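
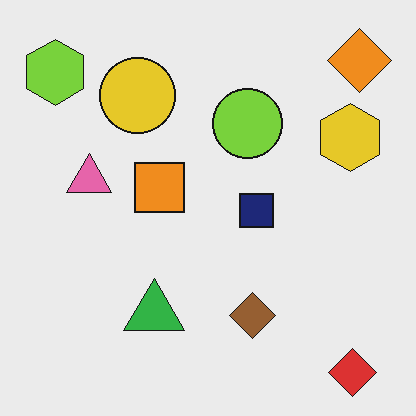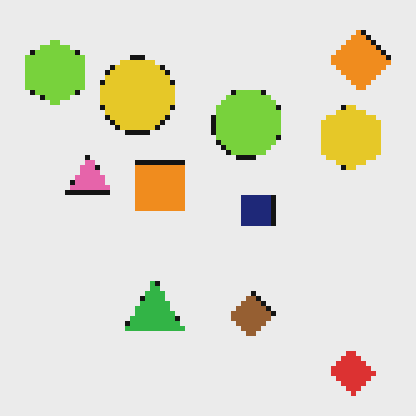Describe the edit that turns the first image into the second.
The image was mildly pixelated.

Shapes are reduced to large square blocks; fine edges and outlines are lost — a downscale-then-upscale (mosaic) effect.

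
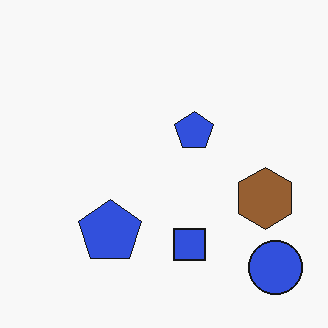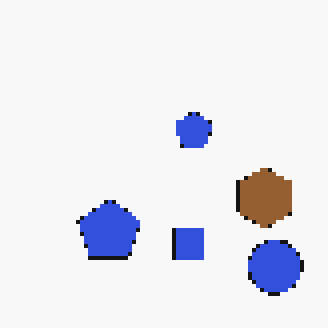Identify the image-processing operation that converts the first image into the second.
The second image is the first lightly pixelated (a mild mosaic effect).

Shapes are reduced to large square blocks; fine edges and outlines are lost — a downscale-then-upscale (mosaic) effect.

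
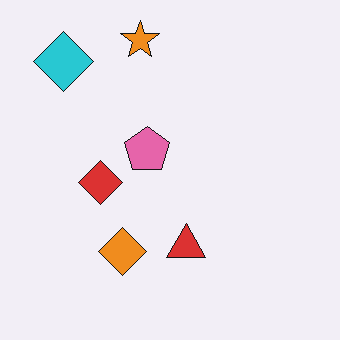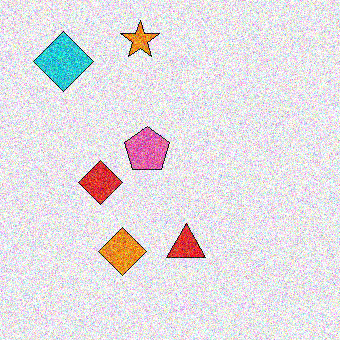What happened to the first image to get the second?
The transformation is: degraded with heavy additive noise.

Random speckle covers the whole image, including the flat background.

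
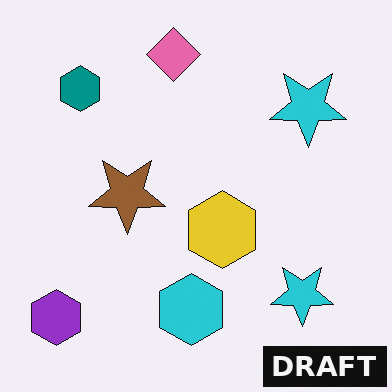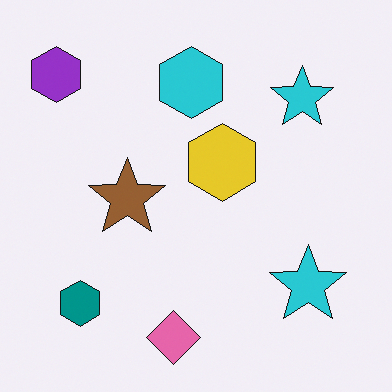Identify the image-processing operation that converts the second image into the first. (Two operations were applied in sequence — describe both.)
This is the original image flipped vertically (top ↔ bottom), then watermarked with the text "DRAFT" in the lower-right corner.

The pink diamond is in the bottom of the second image and the top of the first — shapes on opposite sides of the horizontal midline have swapped in a mirror flip. A dark label reading "DRAFT" appears in the lower-right corner.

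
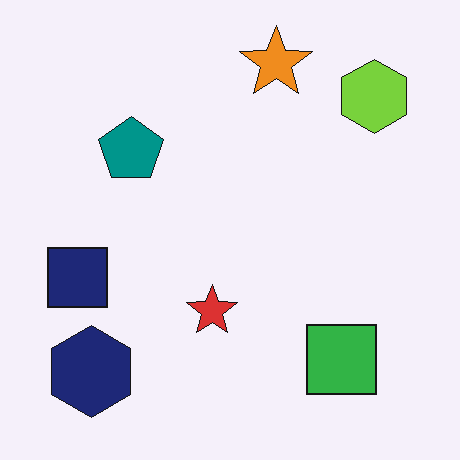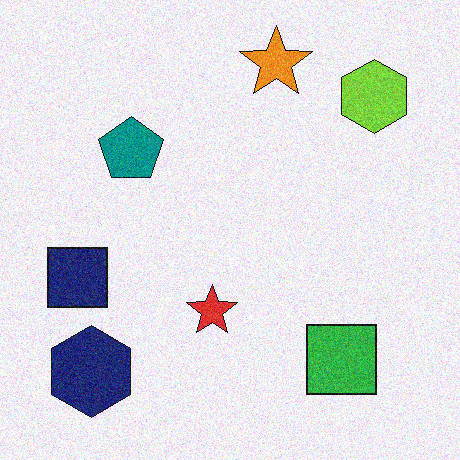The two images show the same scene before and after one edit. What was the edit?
Degraded with visible gaussian noise.

Random speckle covers the whole image, including the flat background.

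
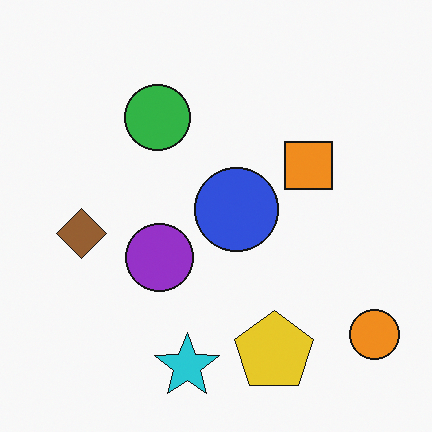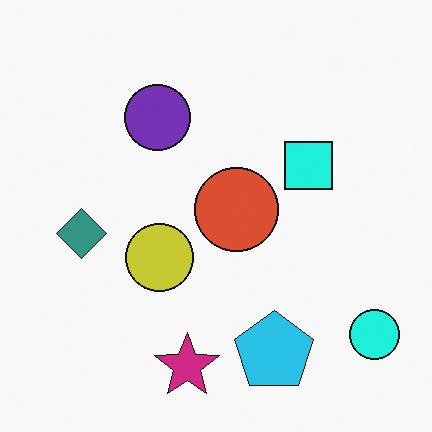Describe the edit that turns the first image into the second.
The second image is the first hue-shifted noticeably.

Every shape's color has rotated by the same amount around the hue wheel — a uniform hue shift.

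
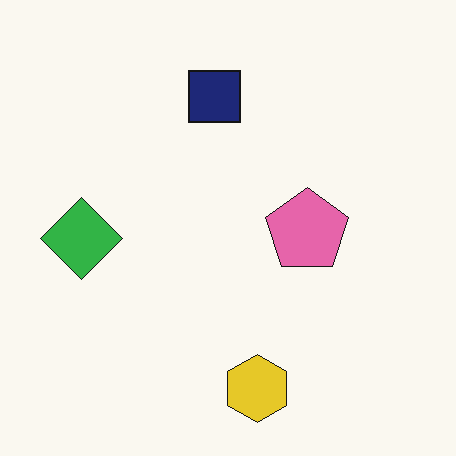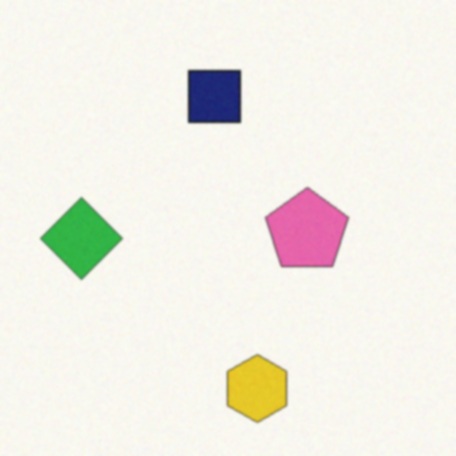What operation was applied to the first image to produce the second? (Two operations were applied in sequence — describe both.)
It was degraded with subtle gaussian noise, then given a subtle gaussian blur.

Random speckle covers the whole image, including the flat background. Shape edges and outlines are uniformly softened across the whole image.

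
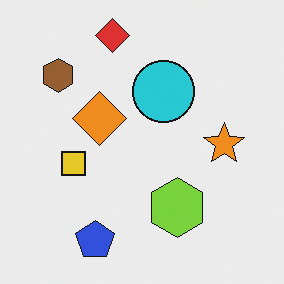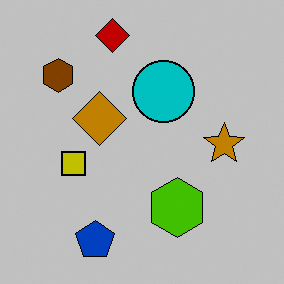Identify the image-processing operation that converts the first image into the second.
It was heavily posterized to just a handful of flat colors.

Each flat color has snapped to a coarser quantized level — most visibly, the near-white background has dropped to a flat grey.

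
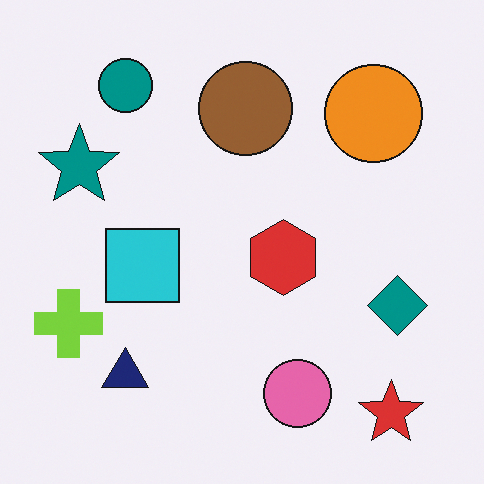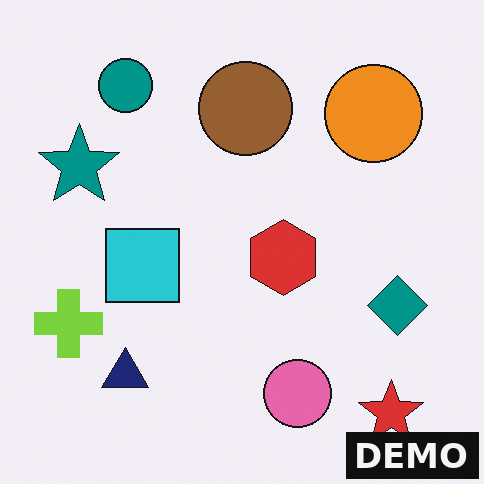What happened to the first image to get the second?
The second image is the first watermarked with the text "DEMO" in the lower-right corner.

A dark label reading "DEMO" appears in the lower-right corner.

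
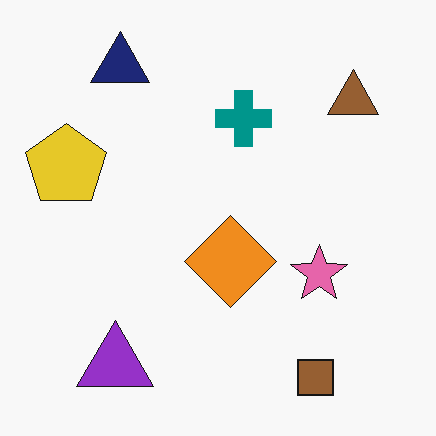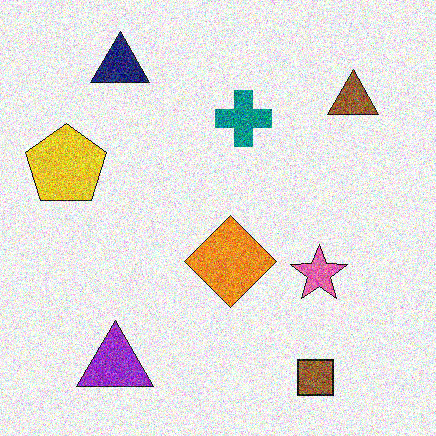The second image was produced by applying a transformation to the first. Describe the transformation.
The second image is the first degraded with strong gaussian noise.

Random speckle covers the whole image, including the flat background.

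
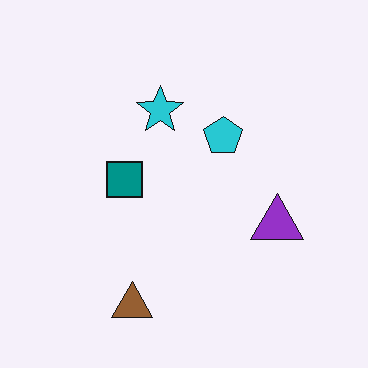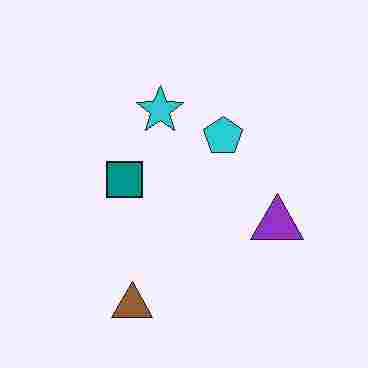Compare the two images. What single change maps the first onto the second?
The transformation is: heavily JPEG-compressed with obvious blocking artifacts.

Blocky 8×8 compression artifacts appear around shape edges and the flat background shows ringing — characteristic JPEG degradation.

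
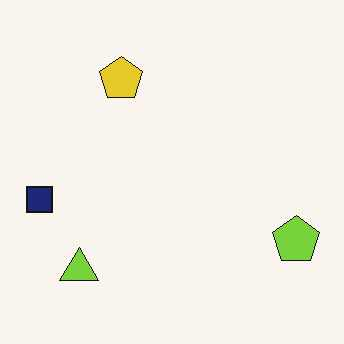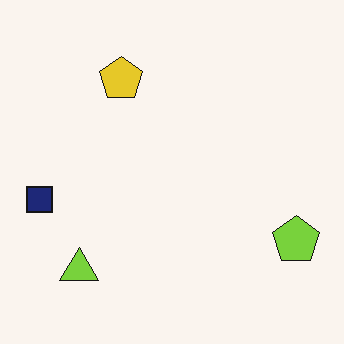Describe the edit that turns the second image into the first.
The transformation is: given moderate JPEG compression.

Blocky 8×8 compression artifacts appear around shape edges and the flat background shows ringing — characteristic JPEG degradation.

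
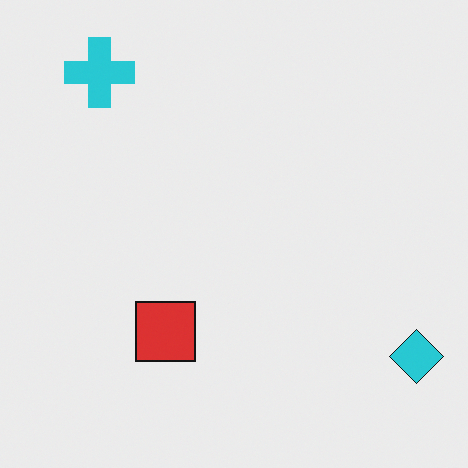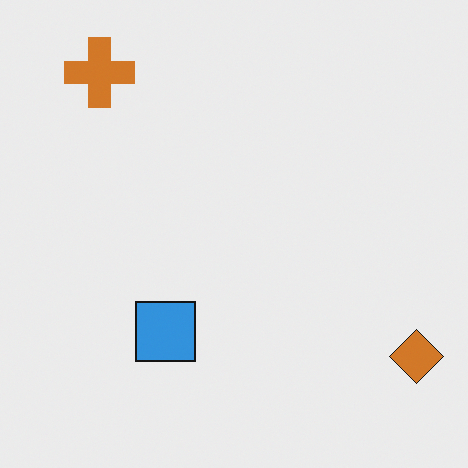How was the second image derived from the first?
It was hue-shifted by a large amount.

Every shape's color has rotated by the same amount around the hue wheel — a uniform hue shift.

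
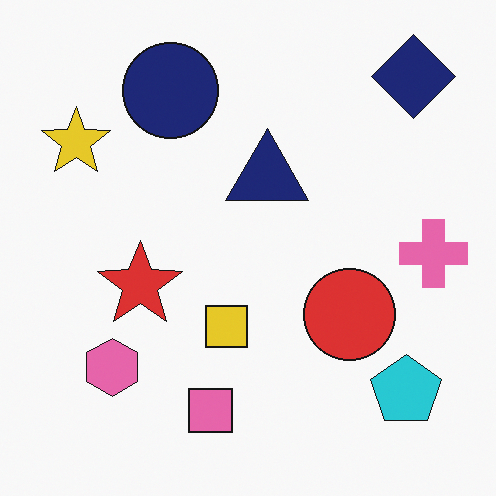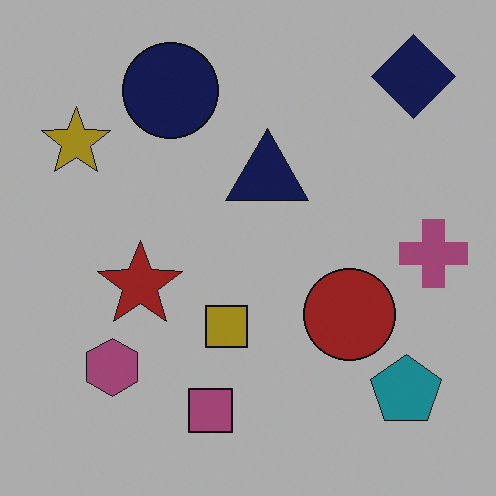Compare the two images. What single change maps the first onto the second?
The transformation is: darkened a lot.

Every pixel — background and shapes alike — is uniformly darkened.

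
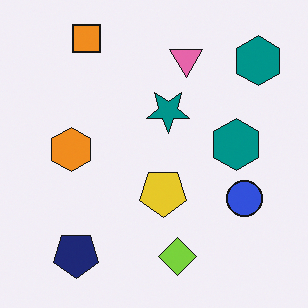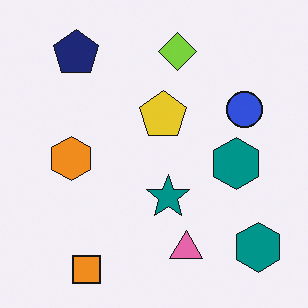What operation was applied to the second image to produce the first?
This is the original image flipped vertically (top ↔ bottom).

The orange square is in the bottom-left of the second image and the top-left of the first — shapes on opposite sides of the horizontal midline have swapped in a mirror flip.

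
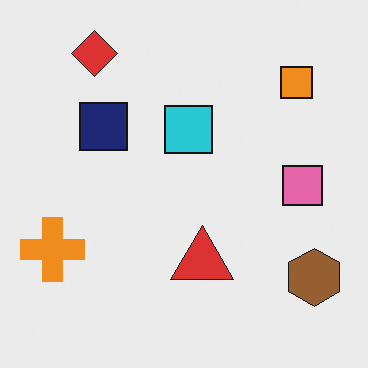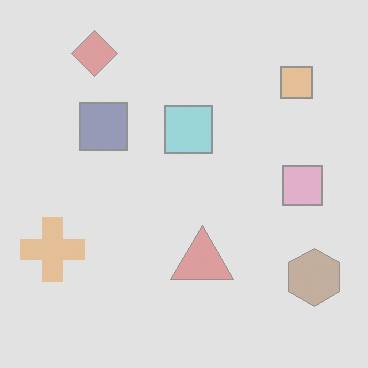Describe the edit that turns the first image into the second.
It was given much lower contrast.

Tones are pushed toward mid-grey across the whole image — a global contrast change.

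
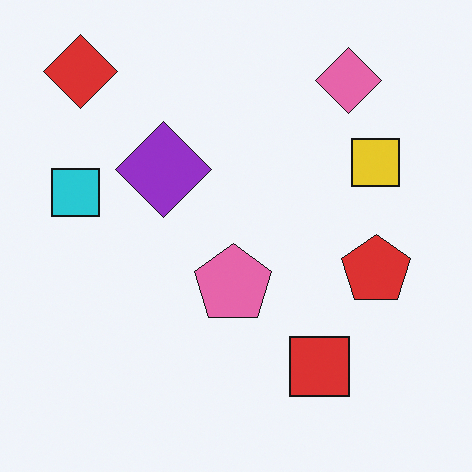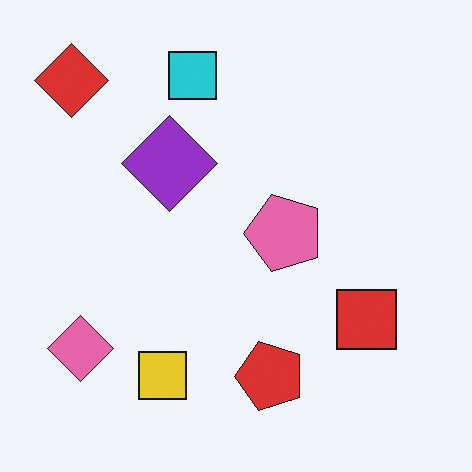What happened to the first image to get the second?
The second image is the first transposed (reflected across the top-left ↔ bottom-right diagonal).

Shapes have swapped their row and column positions — what was in the top-right is now in the bottom-left — a diagonal reflection.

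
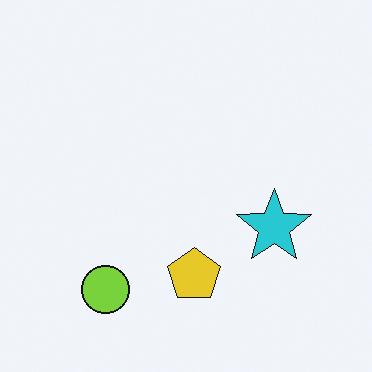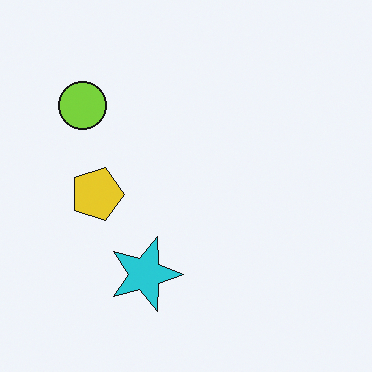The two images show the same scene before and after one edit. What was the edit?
The image was rotated 90° clockwise.

The lime circle sits in the bottom-left of the first image and the top-left of the second — consistent with a whole-image 90° clockwise rotation.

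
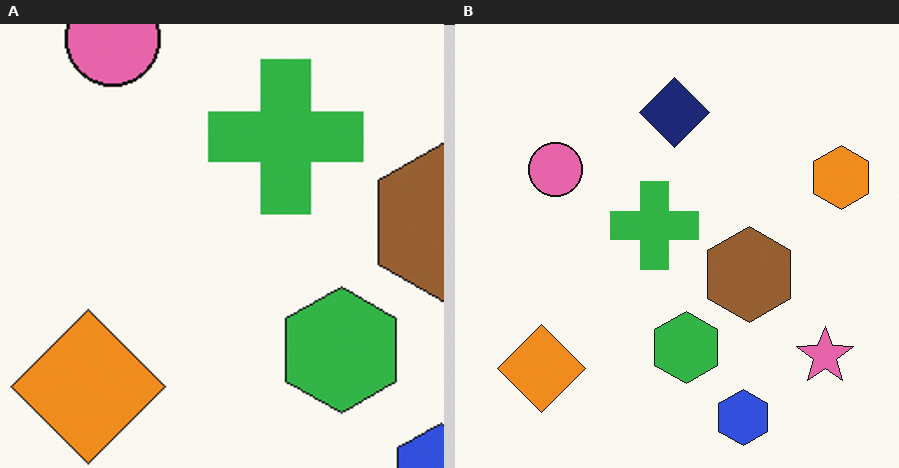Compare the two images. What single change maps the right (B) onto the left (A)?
The left (A) image is the right (B) cropped tightly and scaled back up.

The visible shapes are larger and the field of view is narrower; shapes near the original edges may be partly or wholly outside the frame — a crop-and-rescale.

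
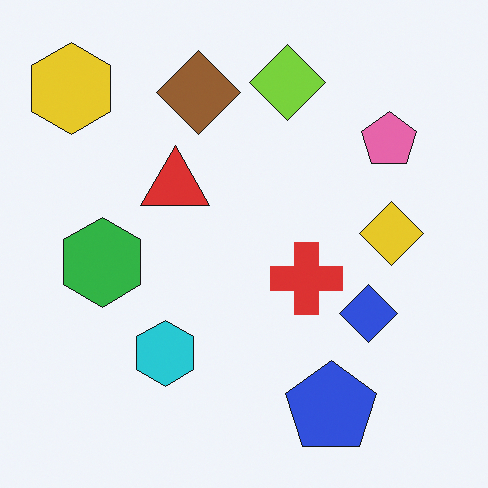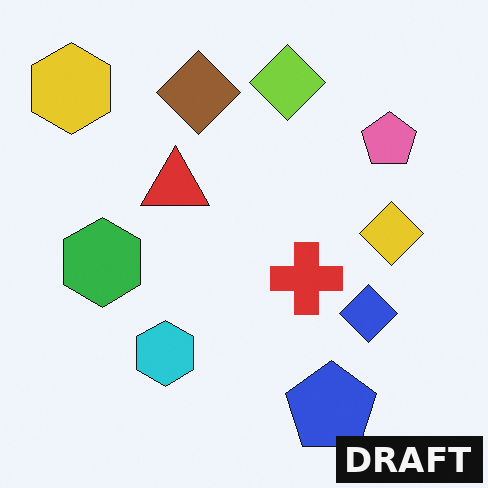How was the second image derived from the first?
It was watermarked with the text "DRAFT" in the lower-right corner.

A dark label reading "DRAFT" appears in the lower-right corner.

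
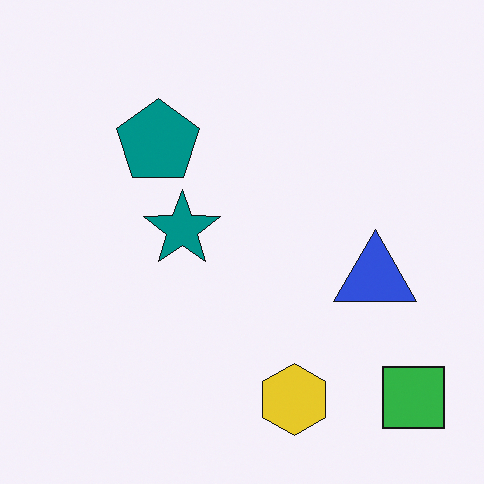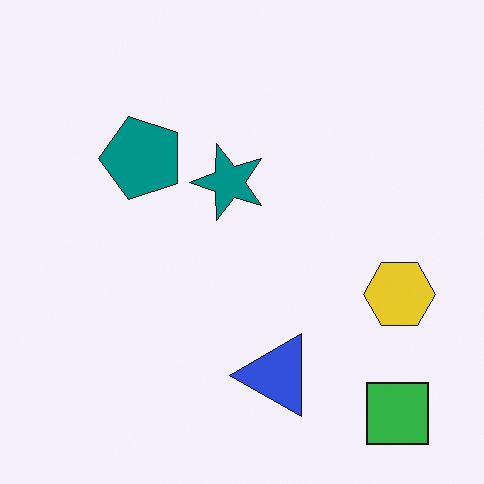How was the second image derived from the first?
Transposed (reflected across the top-left ↔ bottom-right diagonal).

Shapes have swapped their row and column positions — what was in the top-right is now in the bottom-left — a diagonal reflection.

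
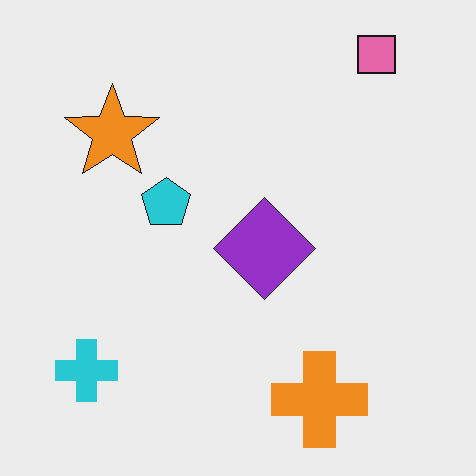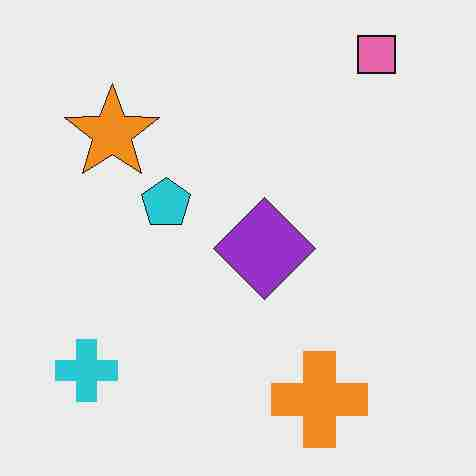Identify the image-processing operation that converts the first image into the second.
The second image is the first heavily JPEG-compressed with obvious blocking artifacts.

Blocky 8×8 compression artifacts appear around shape edges and the flat background shows ringing — characteristic JPEG degradation.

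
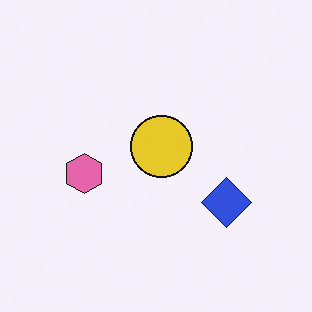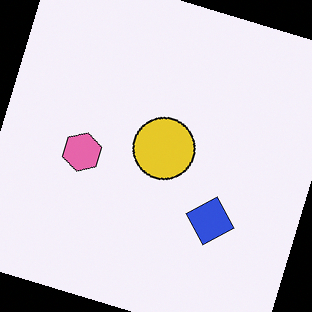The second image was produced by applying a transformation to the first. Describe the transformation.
The image was rotated clockwise by a moderate amount.

Every shape is tilted by the same angle and the image corners show triangular fill wedges — a whole-image rotation by a non-right angle.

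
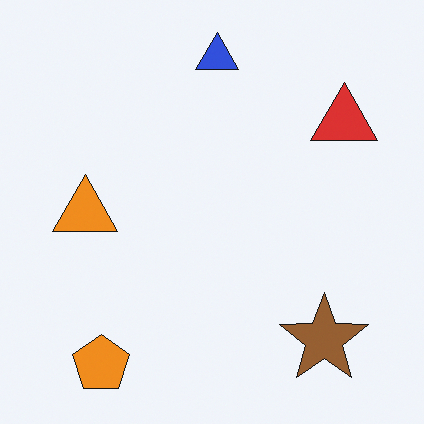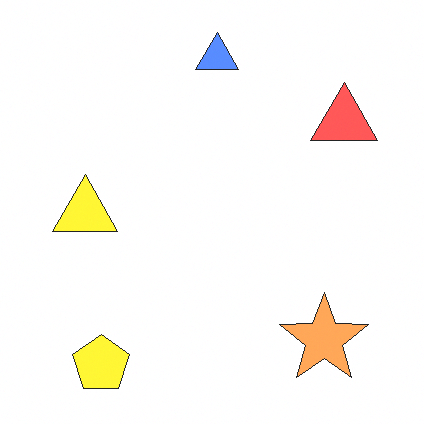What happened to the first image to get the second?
The second image is the first substantially brightened.

Every pixel — background and shapes alike — is uniformly brightened.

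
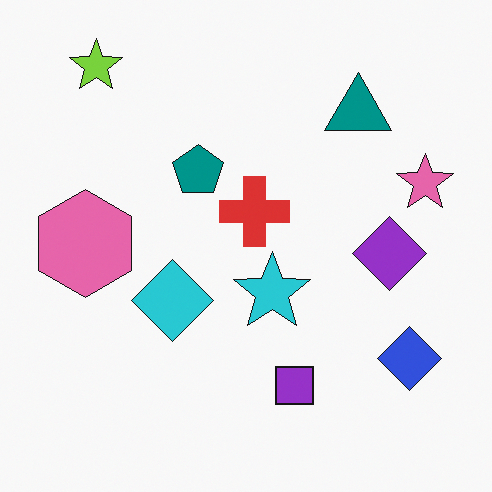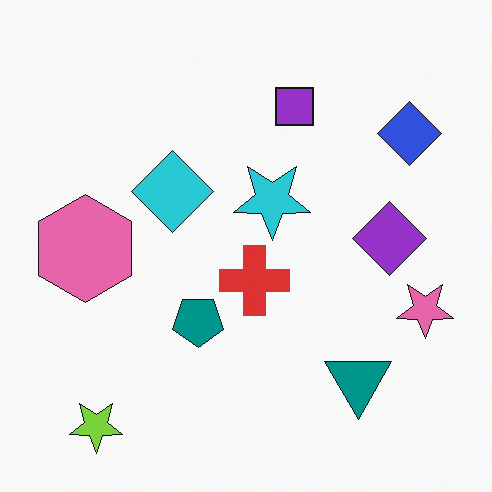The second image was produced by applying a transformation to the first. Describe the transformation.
The second image is the first flipped vertically (top ↔ bottom).

The lime star is in the top-left of the first image and the bottom-left of the second — shapes on opposite sides of the horizontal midline have swapped in a mirror flip.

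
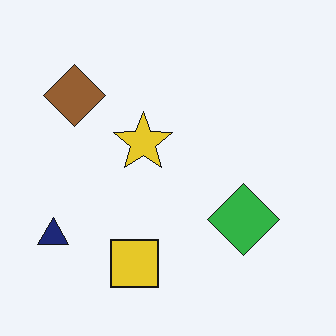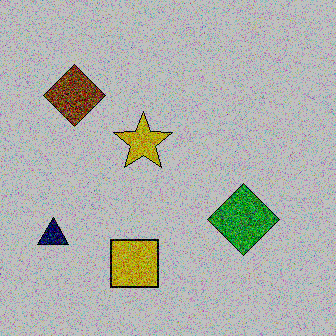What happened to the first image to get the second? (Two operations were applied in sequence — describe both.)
The second image is the first degraded with strong gaussian noise, then aggressively posterized.

Random speckle covers the whole image, including the flat background. Each flat color has snapped to a coarser quantized level — most visibly, the near-white background has dropped to a flat grey.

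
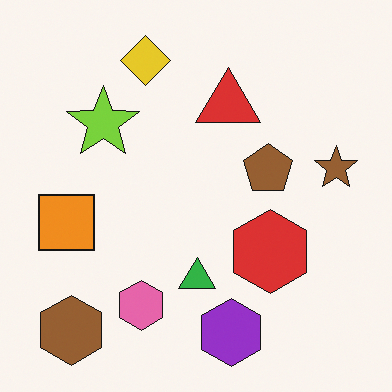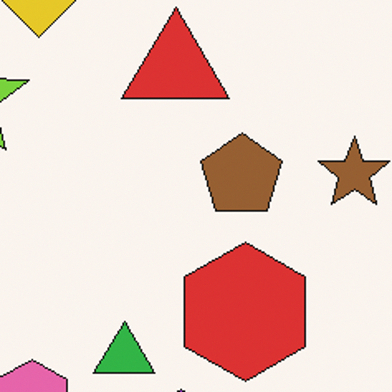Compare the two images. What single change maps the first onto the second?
Cropped tightly and scaled back up.

The visible shapes are larger and the field of view is narrower; shapes near the original edges may be partly or wholly outside the frame — a crop-and-rescale.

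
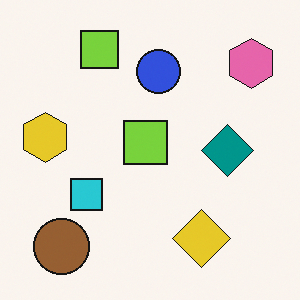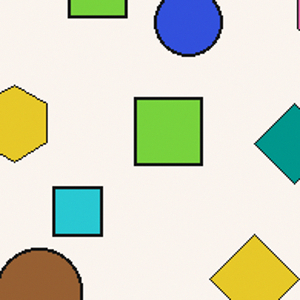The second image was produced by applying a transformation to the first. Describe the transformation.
The image was cropped to a modestly smaller region and rescaled.

The visible shapes are larger and the field of view is narrower; shapes near the original edges may be partly or wholly outside the frame — a crop-and-rescale.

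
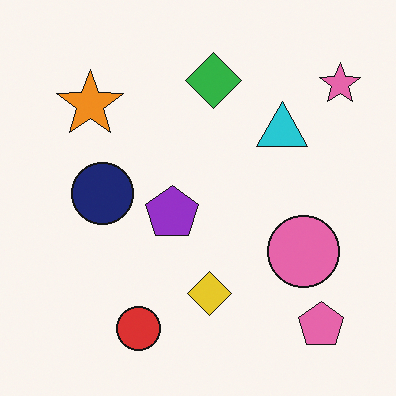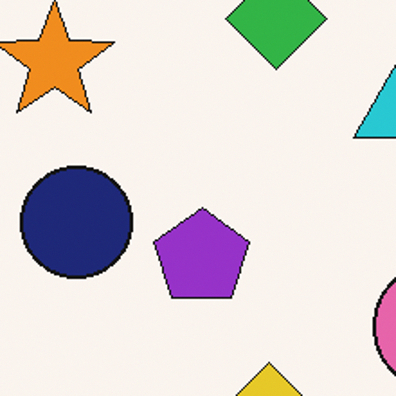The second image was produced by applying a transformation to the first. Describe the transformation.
This is the original image cropped to a noticeably smaller region and rescaled.

The visible shapes are larger and the field of view is narrower; shapes near the original edges may be partly or wholly outside the frame — a crop-and-rescale.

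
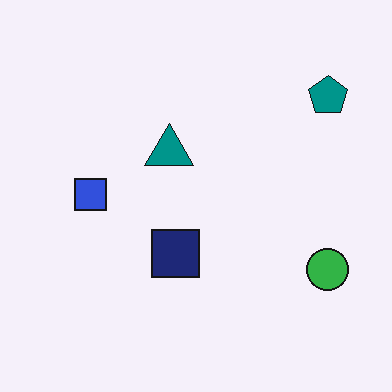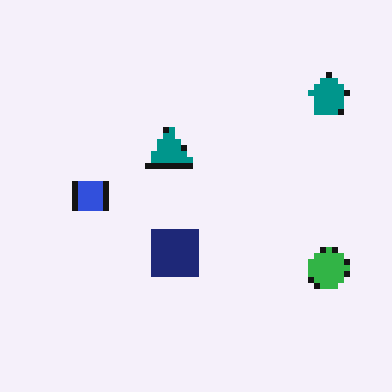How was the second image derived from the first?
The transformation is: moderately pixelated.

Shapes are reduced to large square blocks; fine edges and outlines are lost — a downscale-then-upscale (mosaic) effect.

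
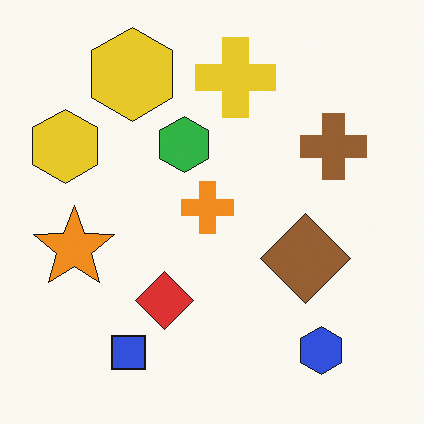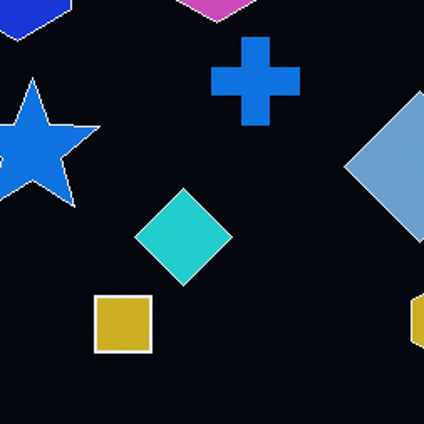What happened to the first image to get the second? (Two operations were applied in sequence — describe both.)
It was color-inverted (negative), then cropped to a noticeably smaller region and rescaled.

The light background has become dark and every shape's color is its complement — a photographic negative. The visible shapes are larger and the field of view is narrower; shapes near the original edges may be partly or wholly outside the frame — a crop-and-rescale.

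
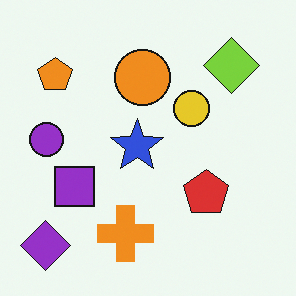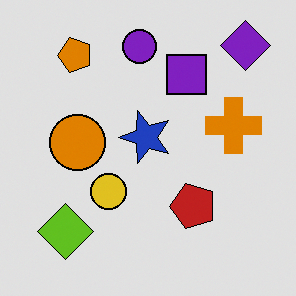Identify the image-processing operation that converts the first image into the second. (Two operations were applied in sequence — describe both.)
It was moderately posterized, then transposed (reflected across the top-left ↔ bottom-right diagonal).

Each flat color has snapped to a coarser quantized level — most visibly, the near-white background has dropped to a flat grey. Shapes have swapped their row and column positions — what was in the top-right is now in the bottom-left — a diagonal reflection.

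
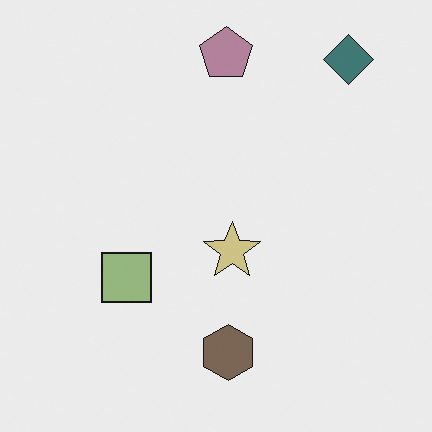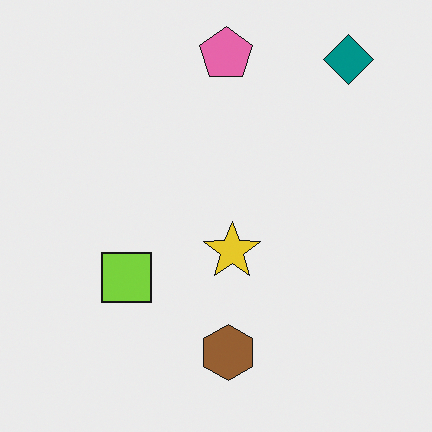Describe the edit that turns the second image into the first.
The image was made much more muted (saturation change).

All colors are more muted and greyish — a global saturation change.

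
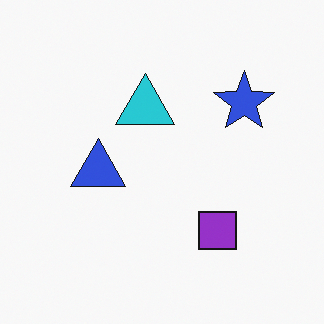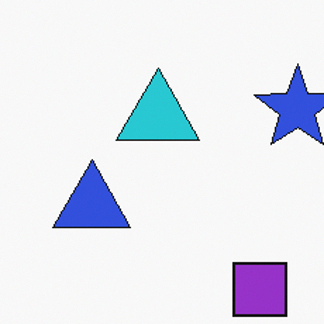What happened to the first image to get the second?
It was cropped slightly and scaled back up.

The visible shapes are larger and the field of view is narrower; shapes near the original edges may be partly or wholly outside the frame — a crop-and-rescale.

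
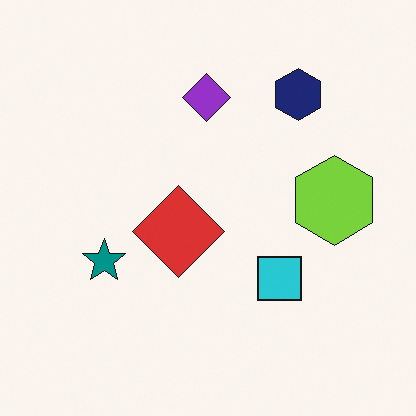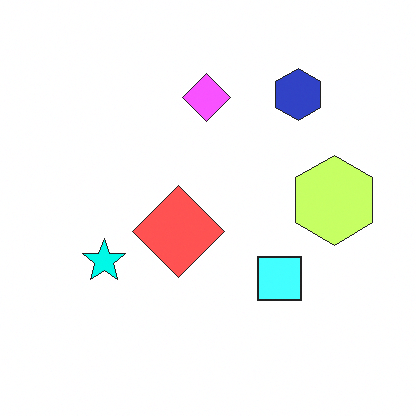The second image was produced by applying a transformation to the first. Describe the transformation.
The image was substantially brightened.

Every pixel — background and shapes alike — is uniformly brightened.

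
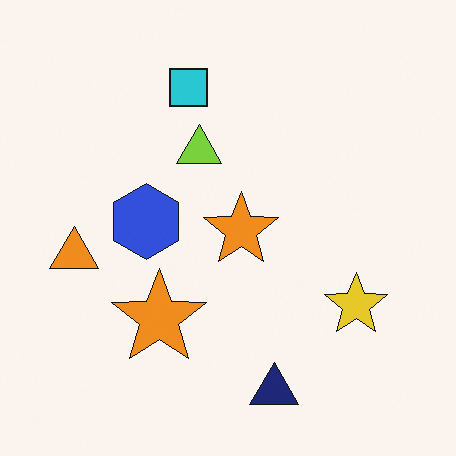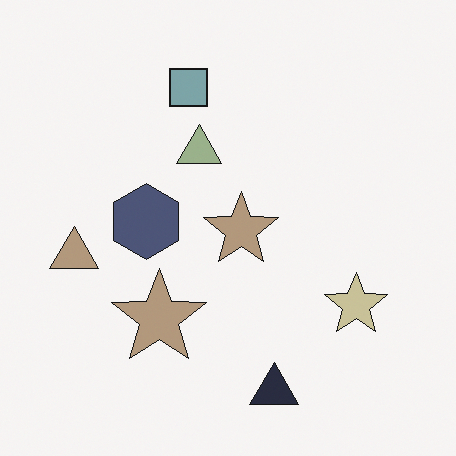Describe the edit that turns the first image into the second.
This is the original image made much more muted (saturation change).

All colors are more muted and greyish — a global saturation change.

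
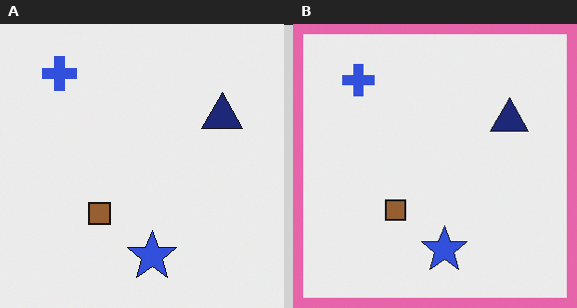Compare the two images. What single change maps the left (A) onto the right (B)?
This is the original image framed with a pink border.

A solid pink frame runs around the edge of the right (B) image, with the content slightly shrunk inside it.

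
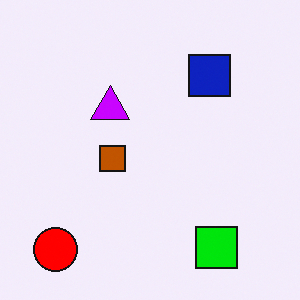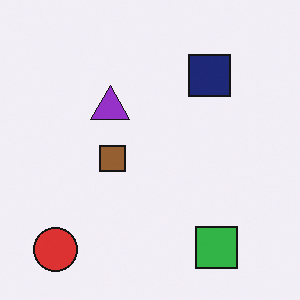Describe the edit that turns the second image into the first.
The transformation is: made much more vivid (saturation change).

All colors are more vivid — a global saturation change.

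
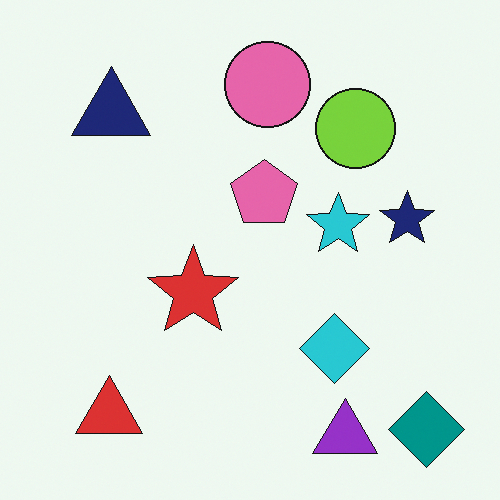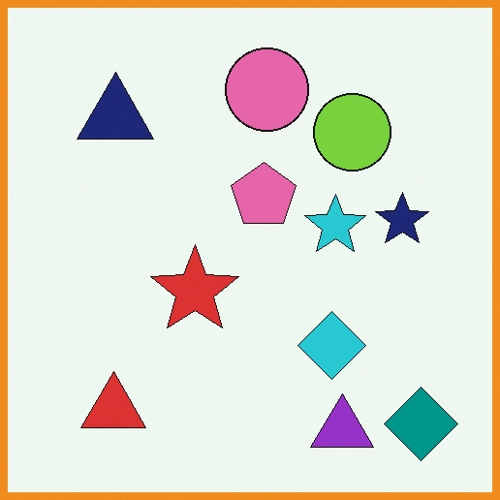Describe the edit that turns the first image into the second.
This is the original image framed with a orange border.

A solid orange frame runs around the edge of the second image, with the content slightly shrunk inside it.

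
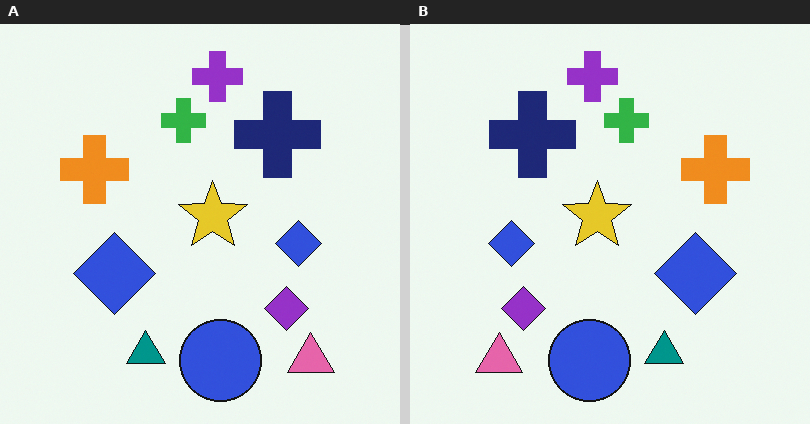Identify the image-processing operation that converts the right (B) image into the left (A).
It was flipped horizontally (left ↔ right).

The pink triangle is in the bottom-left of the right (B) image and the bottom-right of the left (A) — shapes on opposite sides of the vertical midline have swapped in a mirror flip.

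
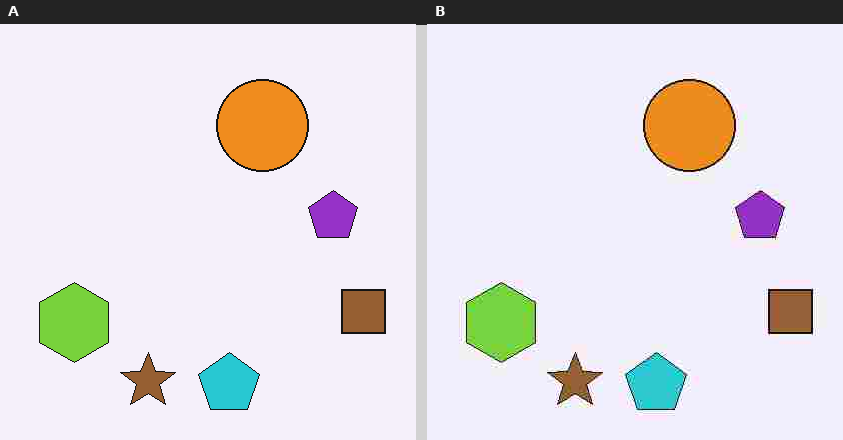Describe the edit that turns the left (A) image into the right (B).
The image was heavily JPEG-compressed with obvious blocking artifacts.

Blocky 8×8 compression artifacts appear around shape edges and the flat background shows ringing — characteristic JPEG degradation.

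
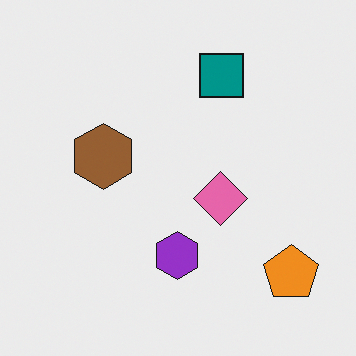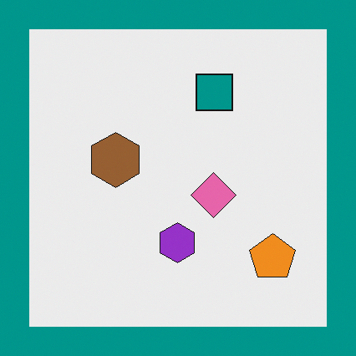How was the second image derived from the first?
The transformation is: framed with a teal border.

A solid teal frame runs around the edge of the second image, with the content slightly shrunk inside it.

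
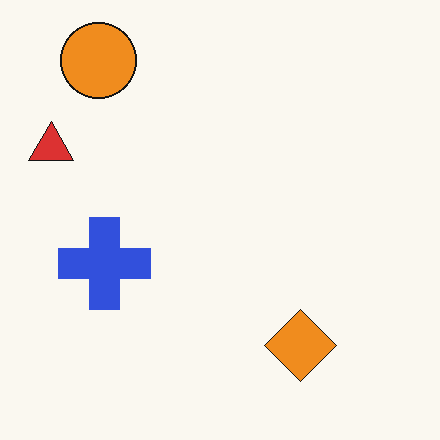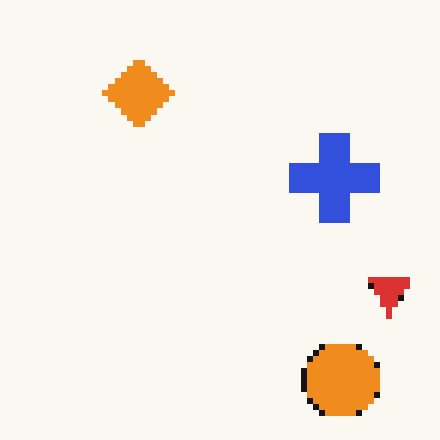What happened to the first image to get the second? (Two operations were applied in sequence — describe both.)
The transformation is: rotated 180°, then moderately pixelated.

The orange circle sits in the top-left of the first image and the bottom-right of the second — consistent with a whole-image 180° rotation. Shapes are reduced to large square blocks; fine edges and outlines are lost — a downscale-then-upscale (mosaic) effect.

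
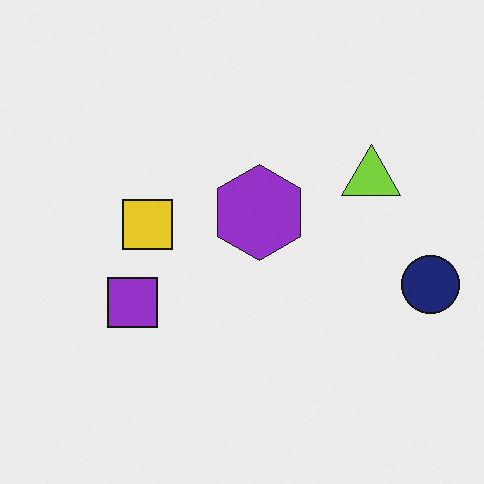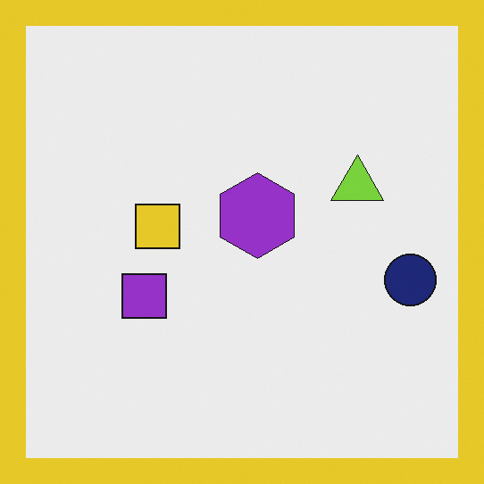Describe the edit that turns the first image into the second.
Framed with a yellow border.

A solid yellow frame runs around the edge of the second image, with the content slightly shrunk inside it.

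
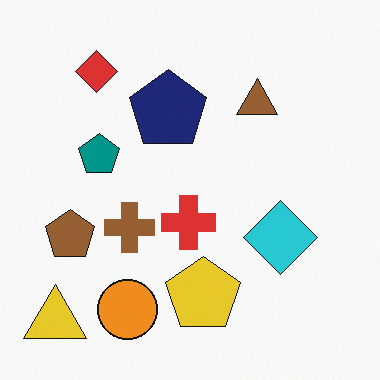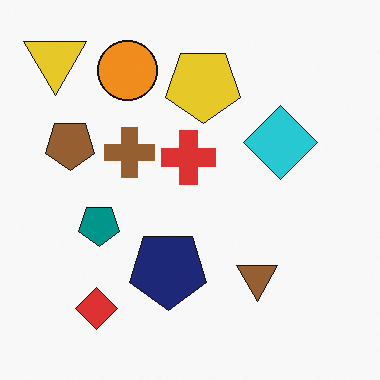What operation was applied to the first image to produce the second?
The image was flipped vertically (top ↔ bottom).

The yellow triangle is in the bottom-left of the first image and the top-left of the second — shapes on opposite sides of the horizontal midline have swapped in a mirror flip.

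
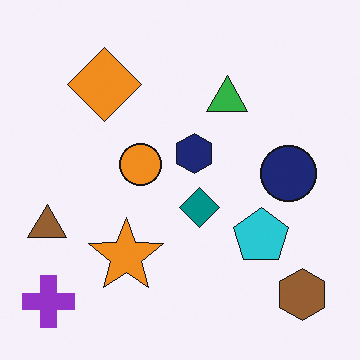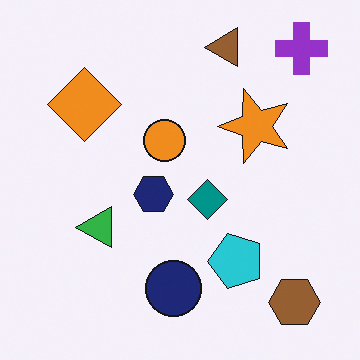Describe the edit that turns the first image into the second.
The image was transposed (reflected across the top-left ↔ bottom-right diagonal).

Shapes have swapped their row and column positions — what was in the top-right is now in the bottom-left — a diagonal reflection.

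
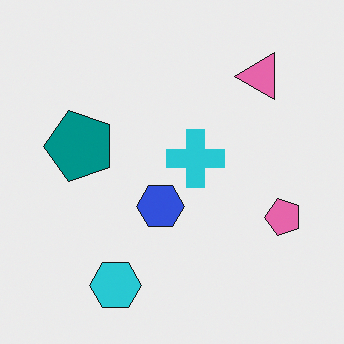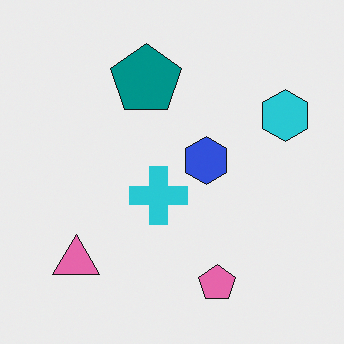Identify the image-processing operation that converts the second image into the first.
It was transposed (reflected across the top-left ↔ bottom-right diagonal).

Shapes have swapped their row and column positions — what was in the top-right is now in the bottom-left — a diagonal reflection.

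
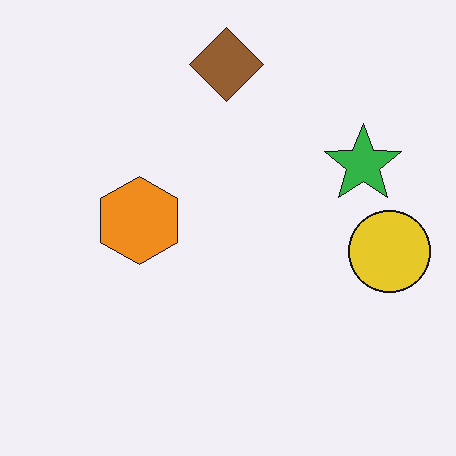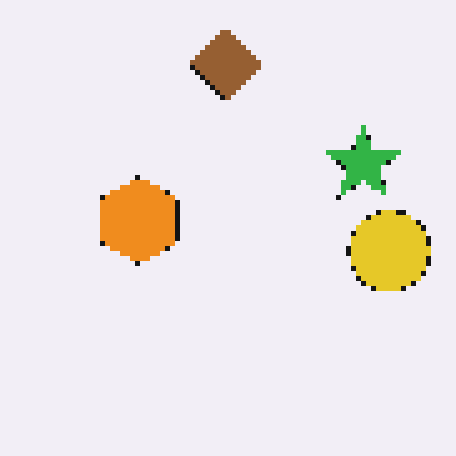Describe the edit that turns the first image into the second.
The image was mildly pixelated.

Shapes are reduced to large square blocks; fine edges and outlines are lost — a downscale-then-upscale (mosaic) effect.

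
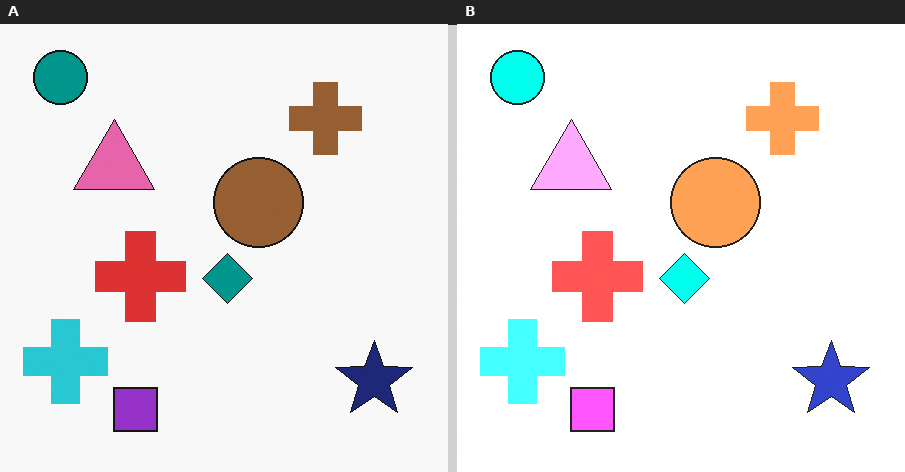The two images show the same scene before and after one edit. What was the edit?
The image was noticeably brightened.

Every pixel — background and shapes alike — is uniformly brightened.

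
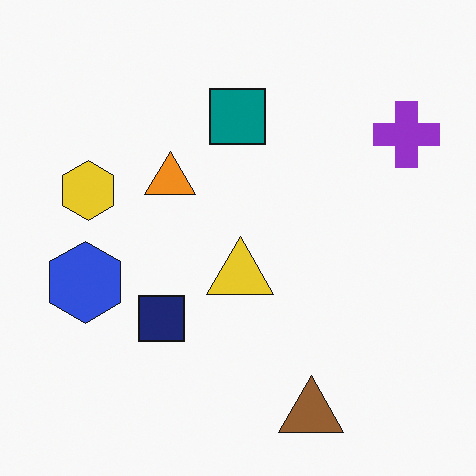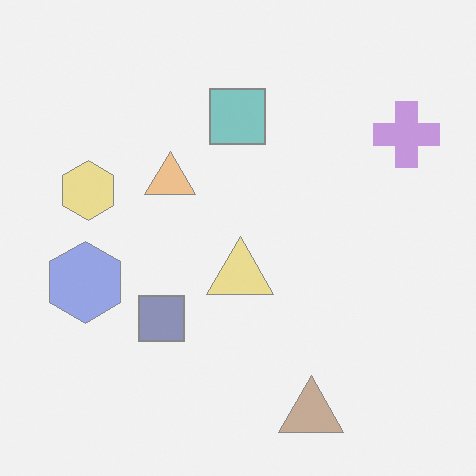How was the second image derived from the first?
Given much lower contrast.

Tones are pushed toward mid-grey across the whole image — a global contrast change.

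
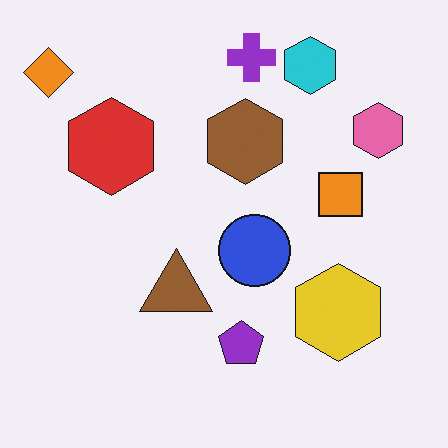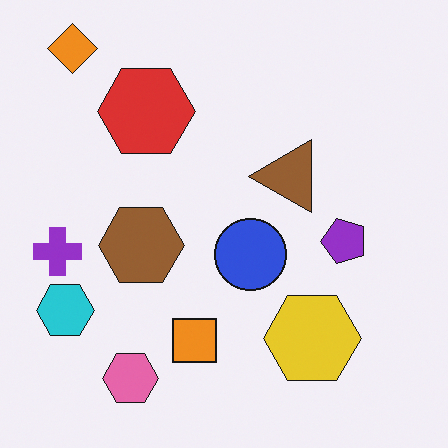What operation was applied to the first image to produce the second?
The image was transposed (reflected across the top-left ↔ bottom-right diagonal).

Shapes have swapped their row and column positions — what was in the top-right is now in the bottom-left — a diagonal reflection.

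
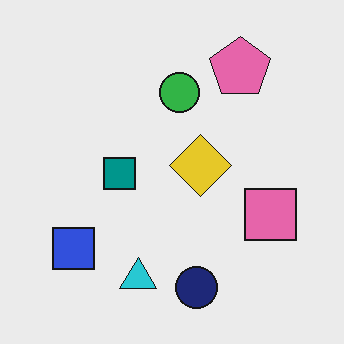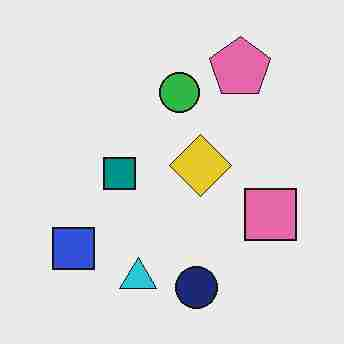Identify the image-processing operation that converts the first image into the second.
This is the original image degraded with heavy JPEG compression.

Blocky 8×8 compression artifacts appear around shape edges and the flat background shows ringing — characteristic JPEG degradation.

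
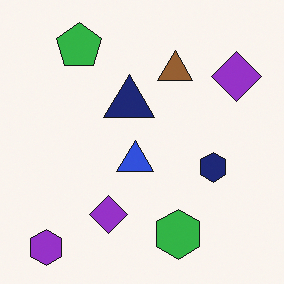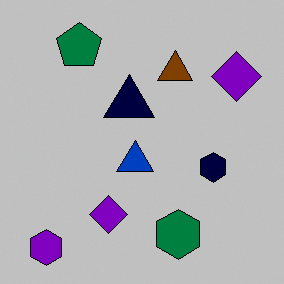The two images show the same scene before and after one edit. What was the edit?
The second image is the first heavily posterized to just a handful of flat colors.

Each flat color has snapped to a coarser quantized level — most visibly, the near-white background has dropped to a flat grey.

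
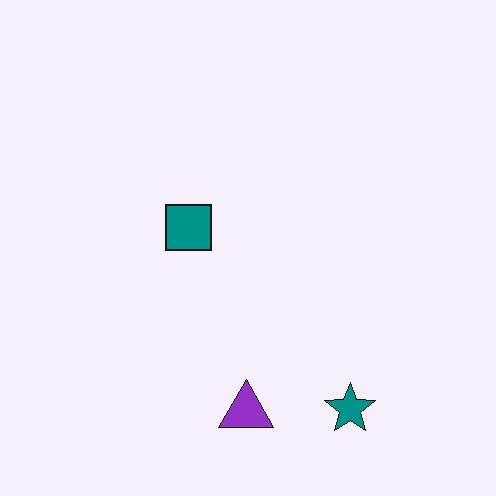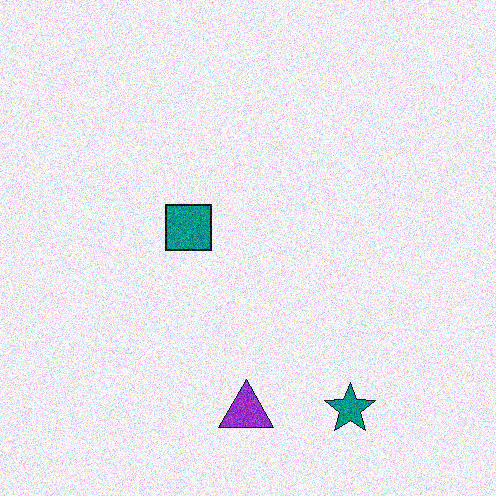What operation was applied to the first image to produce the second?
This is the original image degraded with visible gaussian noise.

Random speckle covers the whole image, including the flat background.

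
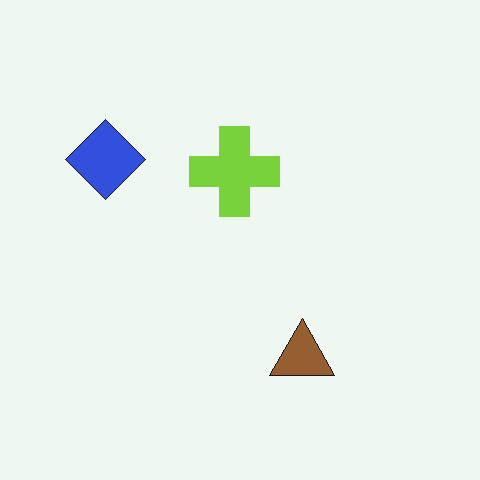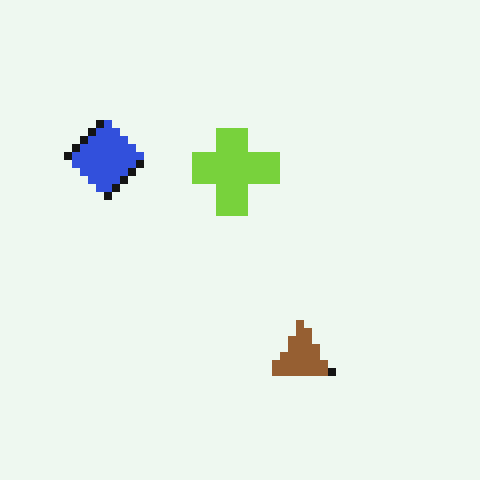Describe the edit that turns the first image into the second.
The transformation is: pixelated into visible square blocks.

Shapes are reduced to large square blocks; fine edges and outlines are lost — a downscale-then-upscale (mosaic) effect.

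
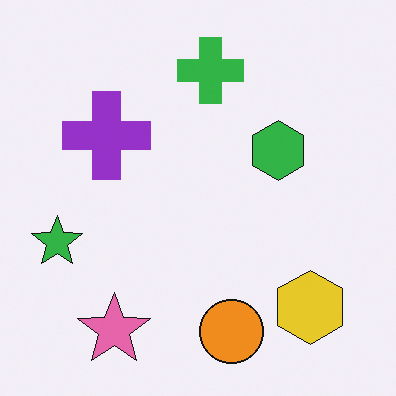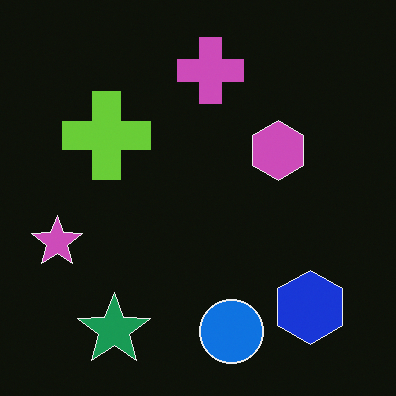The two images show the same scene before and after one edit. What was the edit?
This is the original image color-inverted (negative).

The light background has become dark and every shape's color is its complement — a photographic negative.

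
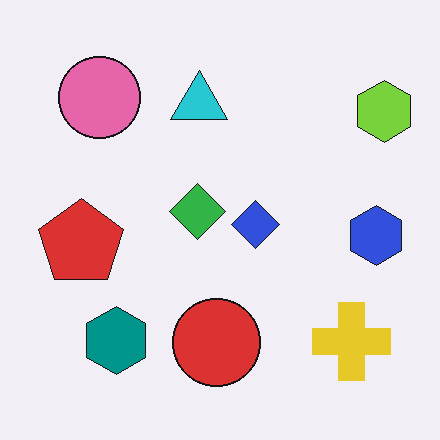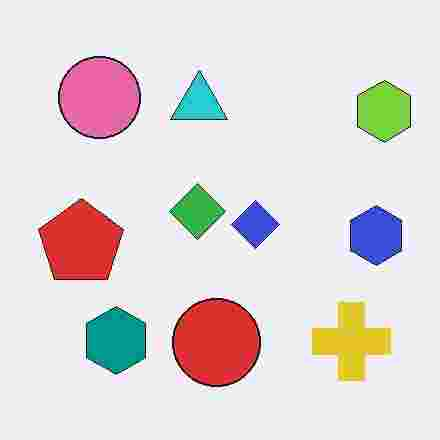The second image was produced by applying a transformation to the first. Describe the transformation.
Degraded with heavy JPEG compression.

Blocky 8×8 compression artifacts appear around shape edges and the flat background shows ringing — characteristic JPEG degradation.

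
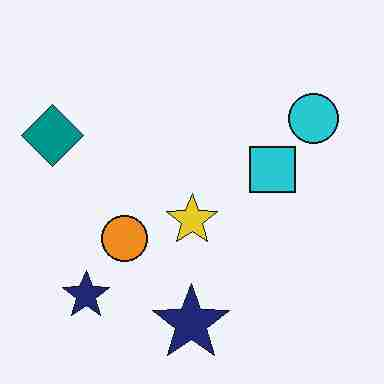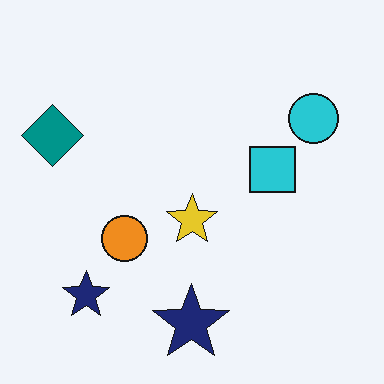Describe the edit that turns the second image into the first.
This is the original image heavily JPEG-compressed with obvious blocking artifacts.

Blocky 8×8 compression artifacts appear around shape edges and the flat background shows ringing — characteristic JPEG degradation.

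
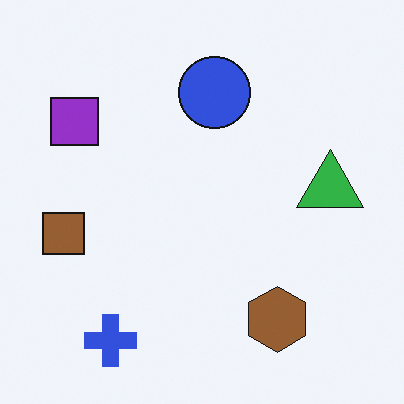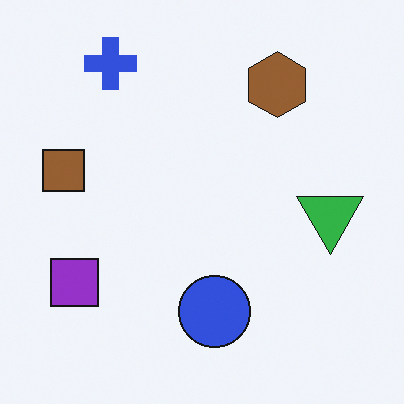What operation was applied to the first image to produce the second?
The transformation is: flipped vertically (top ↔ bottom).

The blue cross is in the bottom-left of the first image and the top-left of the second — shapes on opposite sides of the horizontal midline have swapped in a mirror flip.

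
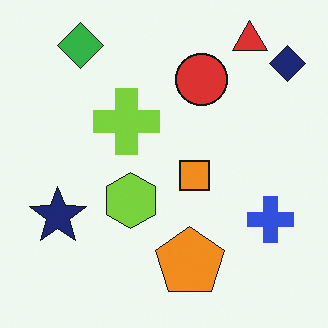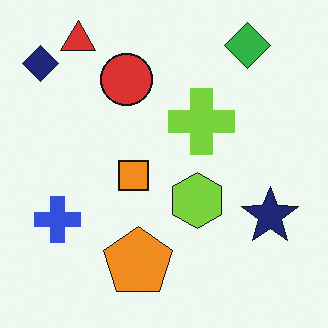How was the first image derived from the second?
Flipped horizontally (left ↔ right).

The navy diamond is in the top-left of the second image and the top-right of the first — shapes on opposite sides of the vertical midline have swapped in a mirror flip.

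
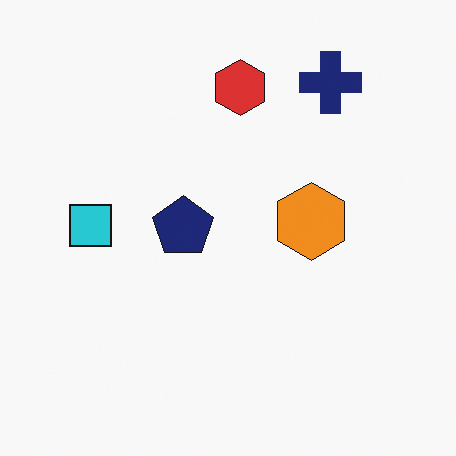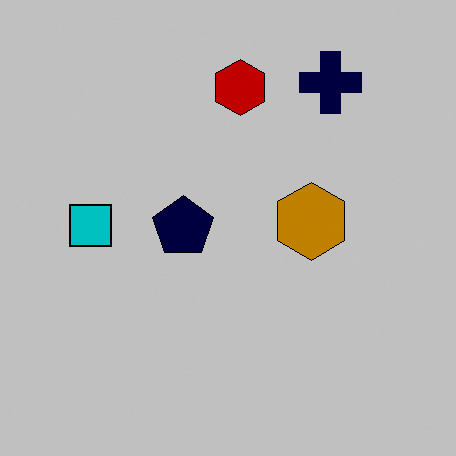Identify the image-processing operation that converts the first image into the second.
The second image is the first heavily posterized to just a handful of flat colors.

Each flat color has snapped to a coarser quantized level — most visibly, the near-white background has dropped to a flat grey.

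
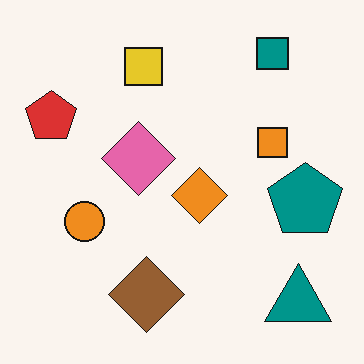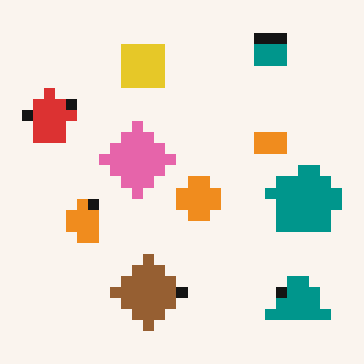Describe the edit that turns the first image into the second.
Heavily pixelated into large blocks.

Shapes are reduced to large square blocks; fine edges and outlines are lost — a downscale-then-upscale (mosaic) effect.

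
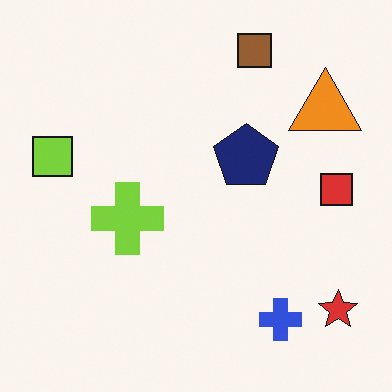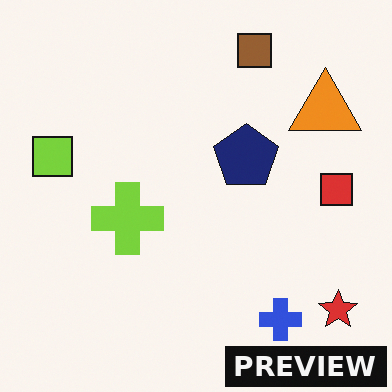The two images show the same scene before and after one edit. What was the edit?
The second image is the first watermarked with the text "PREVIEW" in the lower-right corner.

A dark label reading "PREVIEW" appears in the lower-right corner.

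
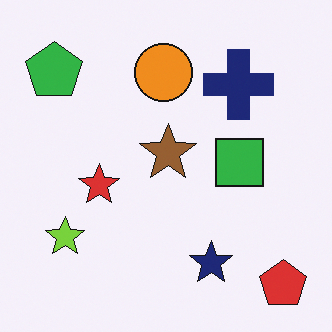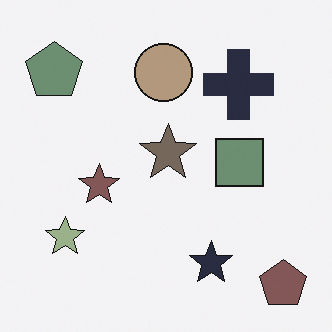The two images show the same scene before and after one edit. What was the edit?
The image was made much more muted (saturation change).

All colors are more muted and greyish — a global saturation change.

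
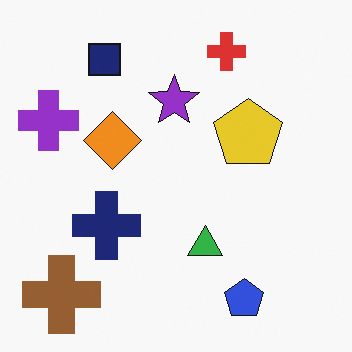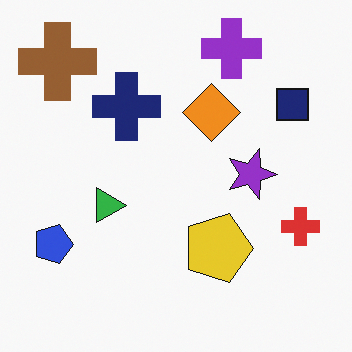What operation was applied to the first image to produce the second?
The image was rotated 90° clockwise.

The brown cross sits in the bottom-left of the first image and the top-left of the second — consistent with a whole-image 90° clockwise rotation.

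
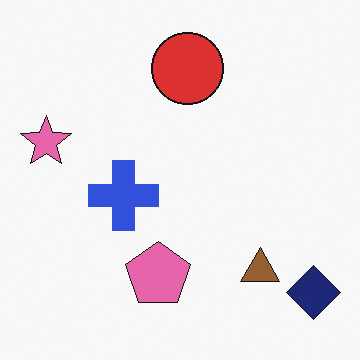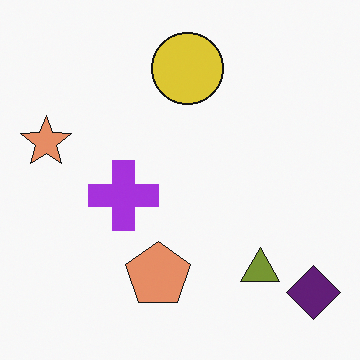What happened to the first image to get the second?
It was hue-shifted slightly.

Every shape's color has rotated by the same amount around the hue wheel — a uniform hue shift.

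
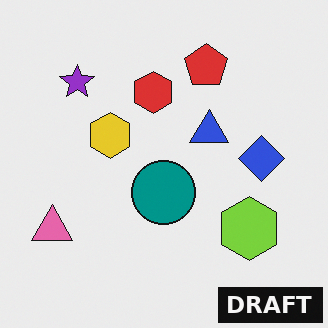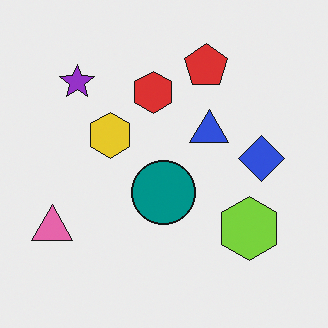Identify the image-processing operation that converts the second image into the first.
Watermarked with the text "DRAFT" in the lower-right corner.

A dark label reading "DRAFT" appears in the lower-right corner.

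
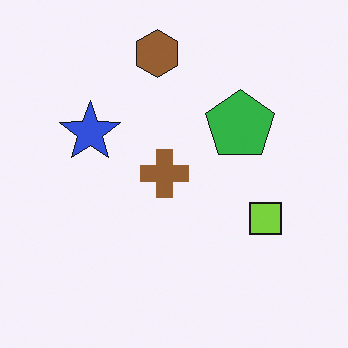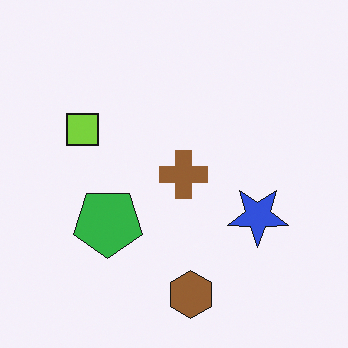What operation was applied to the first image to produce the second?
Rotated 180°.

The brown hexagon sits in the top of the first image and the bottom of the second — consistent with a whole-image 180° rotation.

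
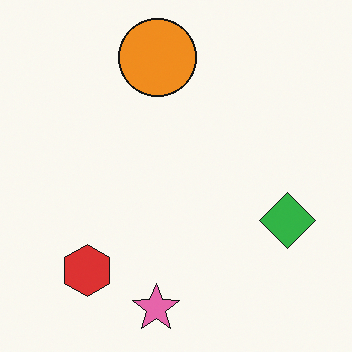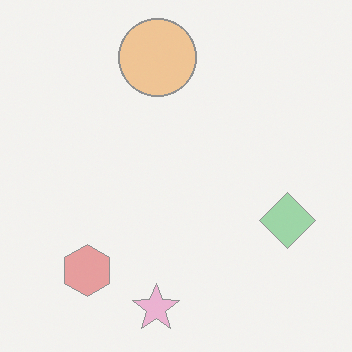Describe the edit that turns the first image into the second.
Given much lower contrast.

Tones are pushed toward mid-grey across the whole image — a global contrast change.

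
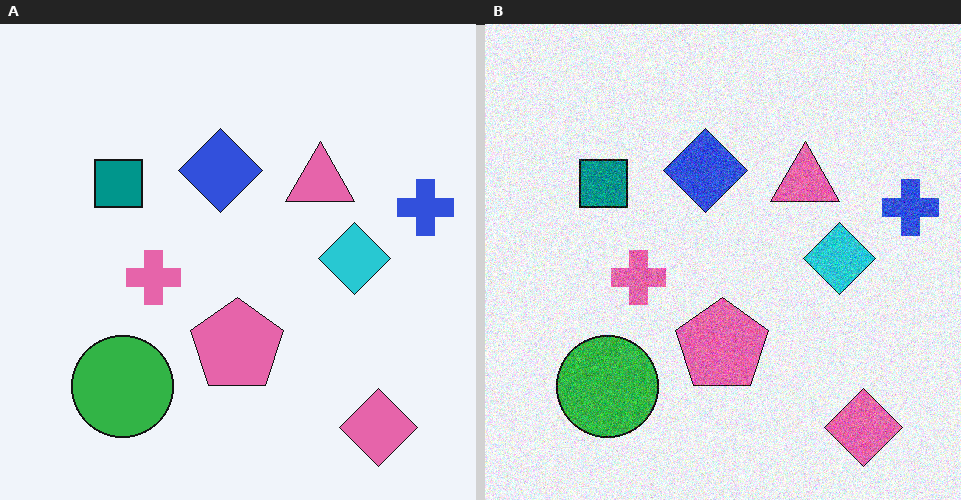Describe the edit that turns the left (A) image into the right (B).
The transformation is: degraded with moderate additive noise.

Random speckle covers the whole image, including the flat background.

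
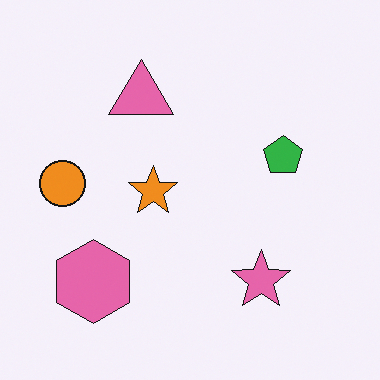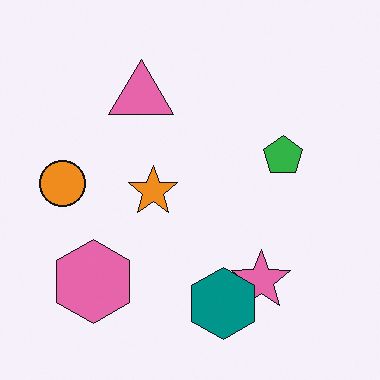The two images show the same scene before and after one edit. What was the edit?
Overlaid with an additional teal hexagon.

A teal hexagon appears in the second image that is absent from the first.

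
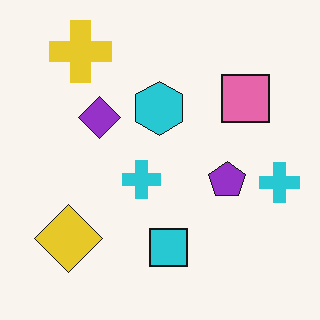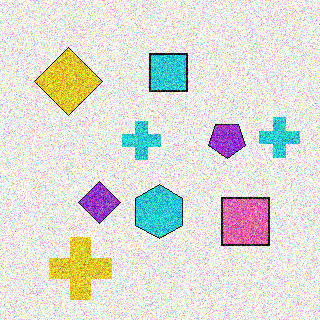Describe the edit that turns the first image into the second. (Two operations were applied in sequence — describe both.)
It was flipped vertically (top ↔ bottom), then degraded with strong gaussian noise.

The yellow cross is in the top-left of the first image and the bottom-left of the second — shapes on opposite sides of the horizontal midline have swapped in a mirror flip. Random speckle covers the whole image, including the flat background.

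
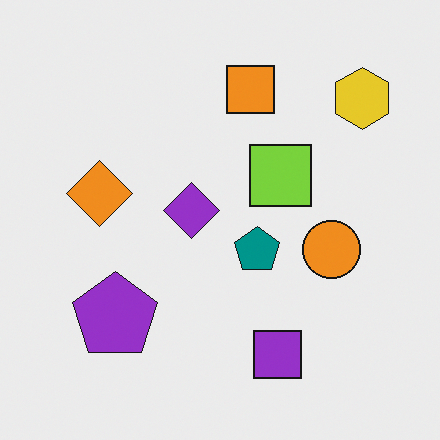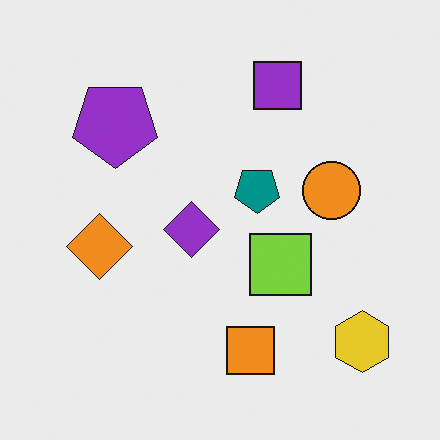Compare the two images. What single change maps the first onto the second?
Flipped vertically (top ↔ bottom).

The purple square is in the bottom of the first image and the top of the second — shapes on opposite sides of the horizontal midline have swapped in a mirror flip.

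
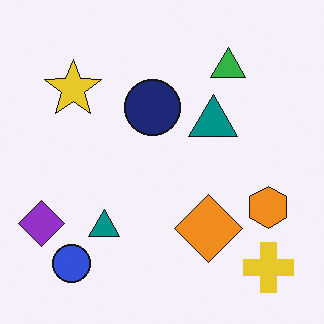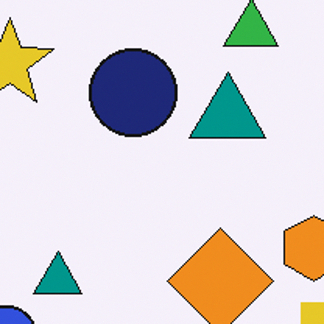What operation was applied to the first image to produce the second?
The second image is the first cropped to a modestly smaller region and rescaled.

The visible shapes are larger and the field of view is narrower; shapes near the original edges may be partly or wholly outside the frame — a crop-and-rescale.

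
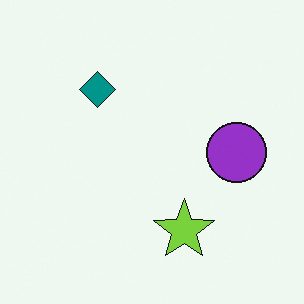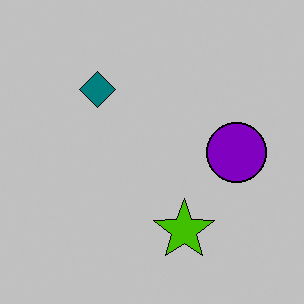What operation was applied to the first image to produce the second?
Heavily posterized to just a handful of flat colors.

Each flat color has snapped to a coarser quantized level — most visibly, the near-white background has dropped to a flat grey.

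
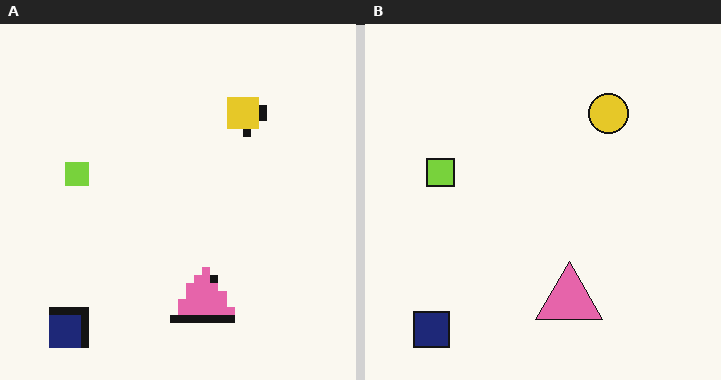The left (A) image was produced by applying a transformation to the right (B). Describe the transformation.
The transformation is: moderately pixelated.

Shapes are reduced to large square blocks; fine edges and outlines are lost — a downscale-then-upscale (mosaic) effect.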